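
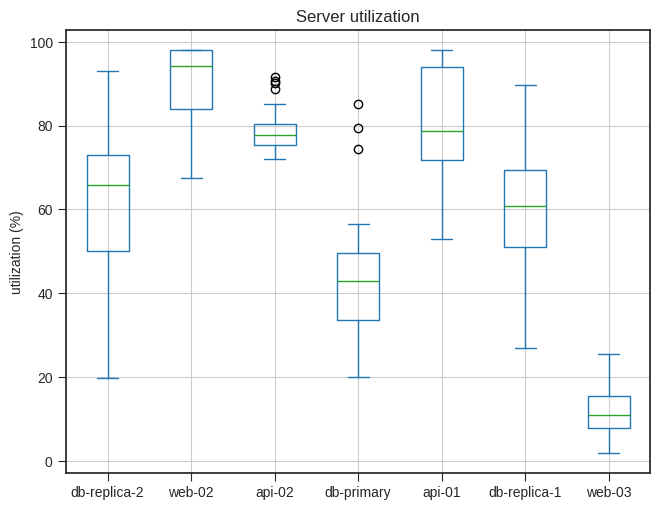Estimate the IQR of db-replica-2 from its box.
Q3 ≈ 70, Q1 ≈ 50; IQR ≈ 20.

≈ 20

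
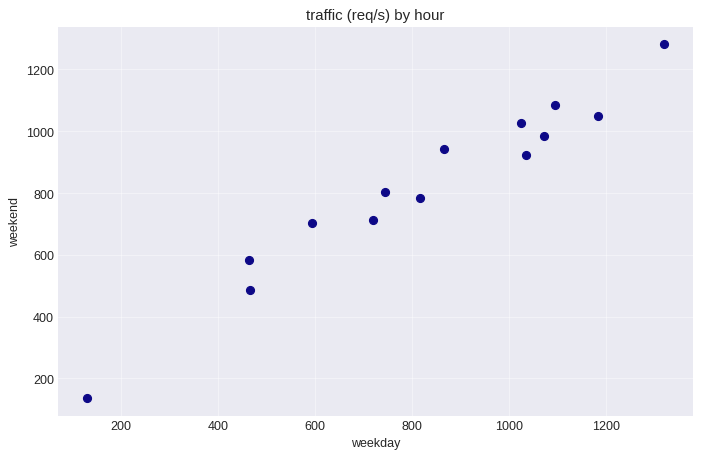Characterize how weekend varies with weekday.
Points are positively correlated; strong (|r| ≈ 1.0).

positive, strong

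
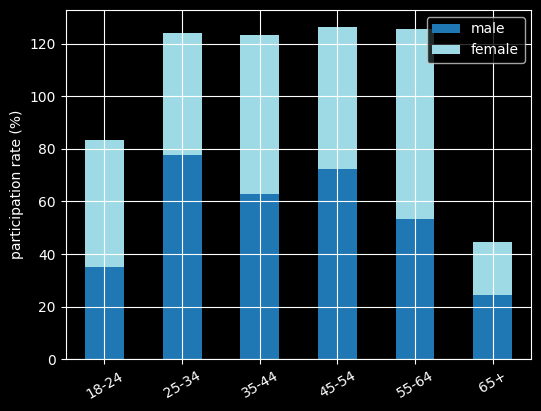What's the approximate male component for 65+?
≈ 20

male top ≈ 20, bottom ≈ 0; segment ≈ 20.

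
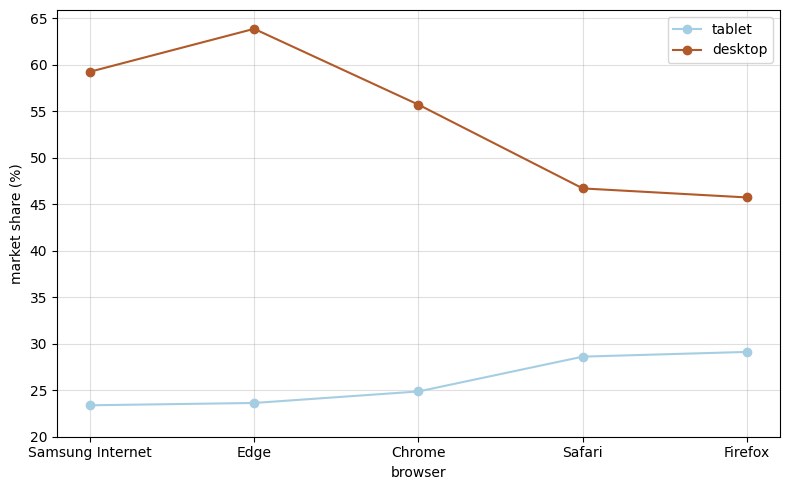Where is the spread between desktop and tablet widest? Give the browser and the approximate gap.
Edge, ≈ 40 %

Edge: desktop ≈ 65, tablet ≈ 25 → gap ≈ 40. Next-largest (Samsung Internet) is only ≈ 35.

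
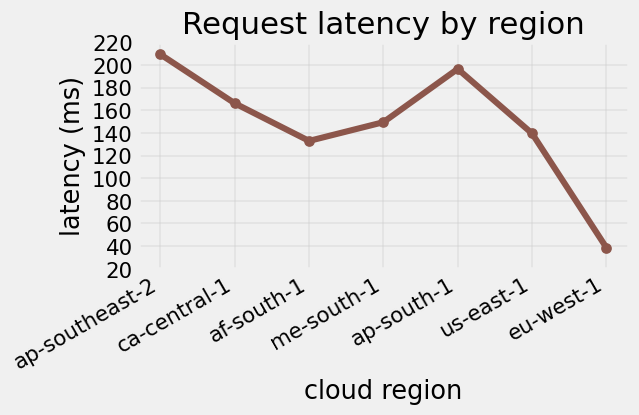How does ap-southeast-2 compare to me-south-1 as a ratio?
ap-southeast-2 ≈ 200, me-south-1 ≈ 140; 200/140 ≈ 1.43.

≈ 1.43×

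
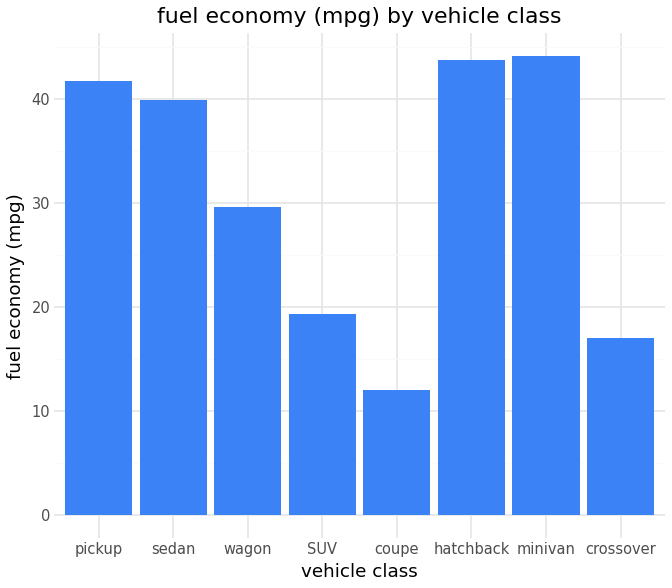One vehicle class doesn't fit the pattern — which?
coupe

coupe ≈ 10; the rest sit between ≈ 15 and ≈ 45.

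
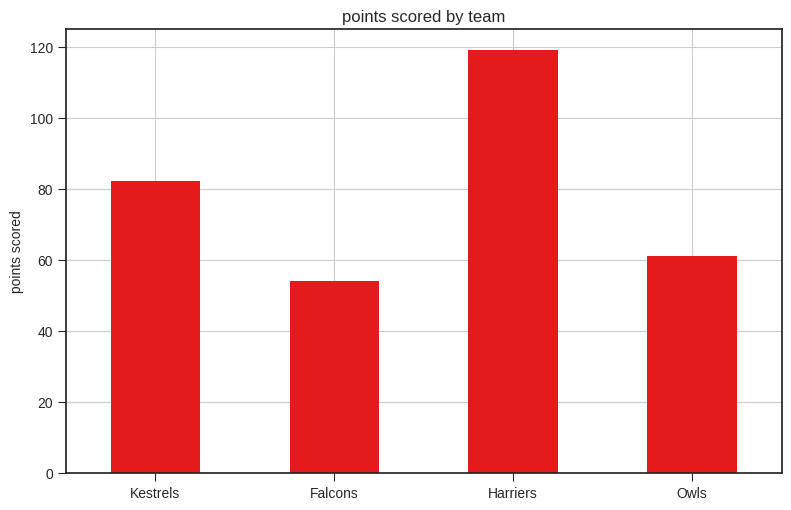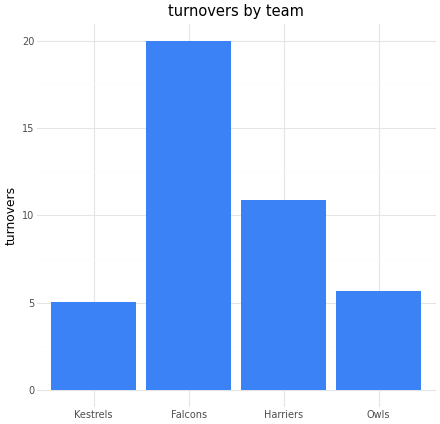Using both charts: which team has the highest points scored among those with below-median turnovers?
Kestrels

Chart 2 median turnovers ≈ 8; below-median teams: Kestrels, Owls. Among those, Kestrels has the highest points scored (≈ 80).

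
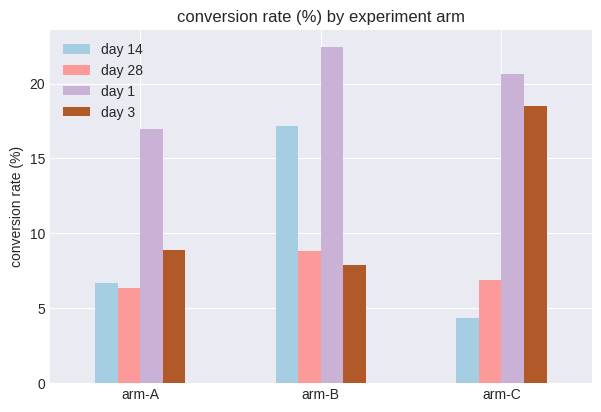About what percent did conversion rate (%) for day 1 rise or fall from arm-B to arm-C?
≈ -9.1%

arm-B ≈ 22, arm-C ≈ 20; (20 − 22) / 22 ≈ -9.1%.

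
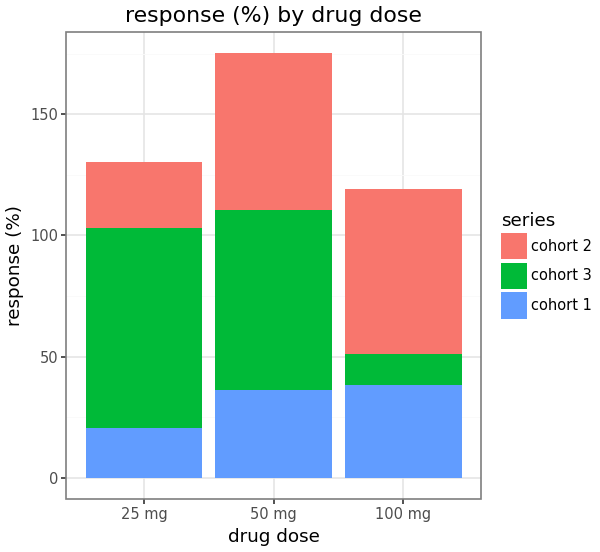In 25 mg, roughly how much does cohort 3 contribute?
≈ 80

cohort 3 top ≈ 100, bottom ≈ 20; segment ≈ 80.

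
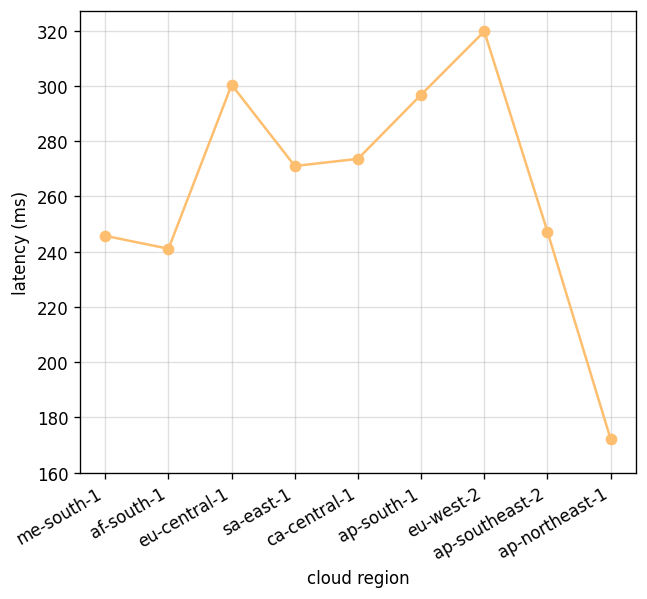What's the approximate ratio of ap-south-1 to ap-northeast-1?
≈ 1.67×

ap-south-1 ≈ 300, ap-northeast-1 ≈ 180; 300/180 ≈ 1.67.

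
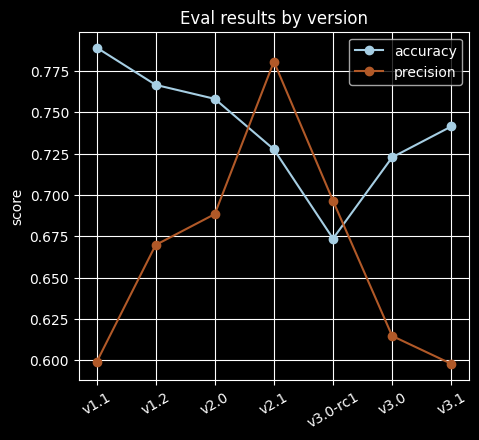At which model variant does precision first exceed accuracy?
v2.1

v2.0: precision ≈ 0.68 vs accuracy ≈ 0.76 (not yet); v2.1: precision ≈ 0.78 vs accuracy ≈ 0.72 (first crossover).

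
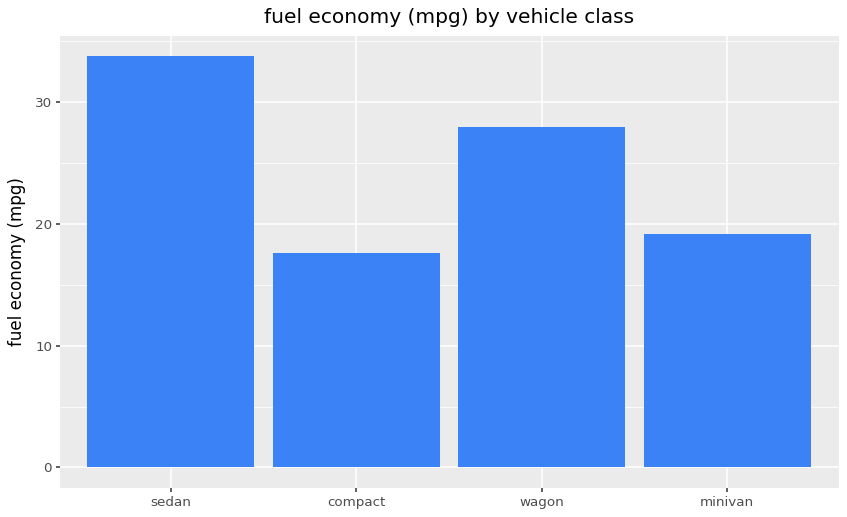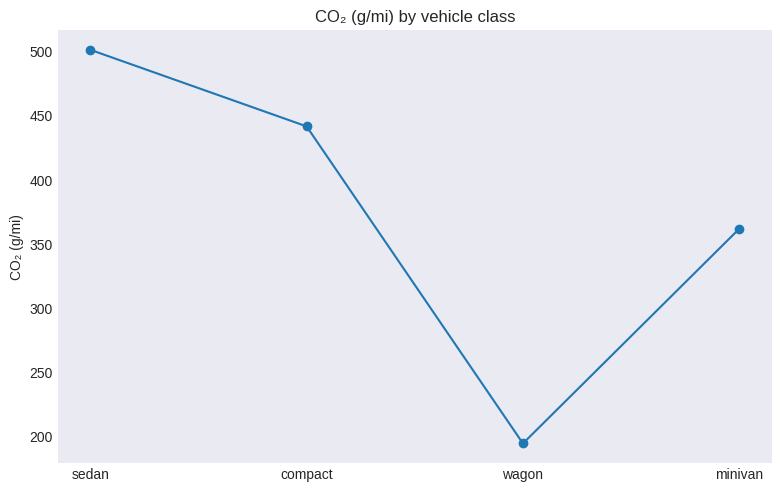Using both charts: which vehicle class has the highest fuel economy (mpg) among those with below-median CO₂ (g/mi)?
wagon

Chart 2 median CO₂ (g/mi) ≈ 400; below-median vehicle classes: wagon, minivan. Among those, wagon has the highest fuel economy (mpg) (≈ 30).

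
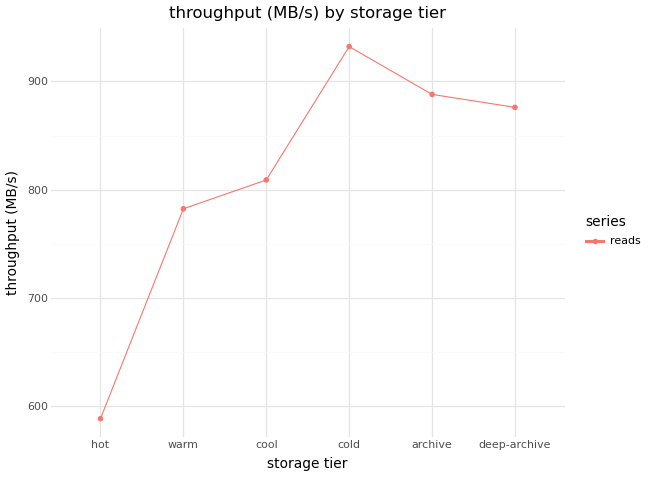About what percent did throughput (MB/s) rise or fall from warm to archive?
warm ≈ 800, archive ≈ 900; (900 − 800) / 800 ≈ +12.5%.

≈ +12.5%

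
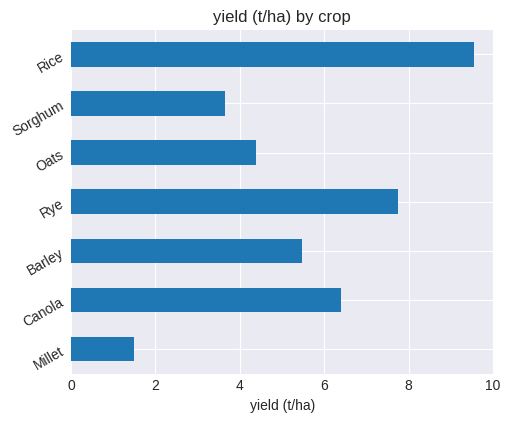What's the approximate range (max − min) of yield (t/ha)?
Max Rice ≈ 10, min Millet ≈ 1; range ≈ 9.

≈ 9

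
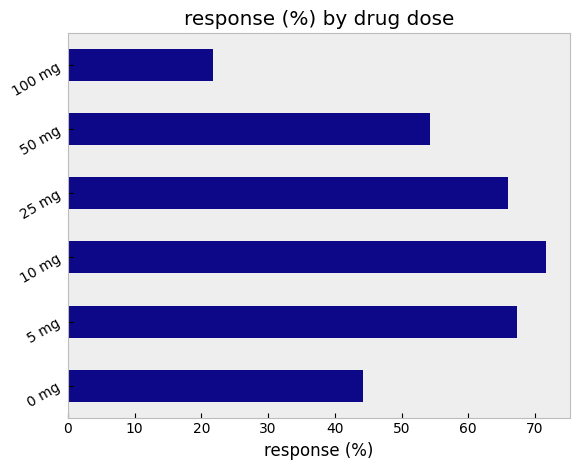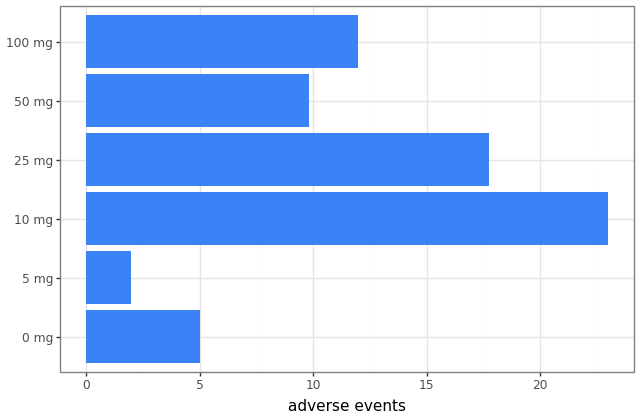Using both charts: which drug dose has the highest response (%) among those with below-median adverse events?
5 mg

Chart 2 median adverse events ≈ 10; below-median drug doses: 0 mg, 5 mg, 50 mg. Among those, 5 mg has the highest response (%) (≈ 70).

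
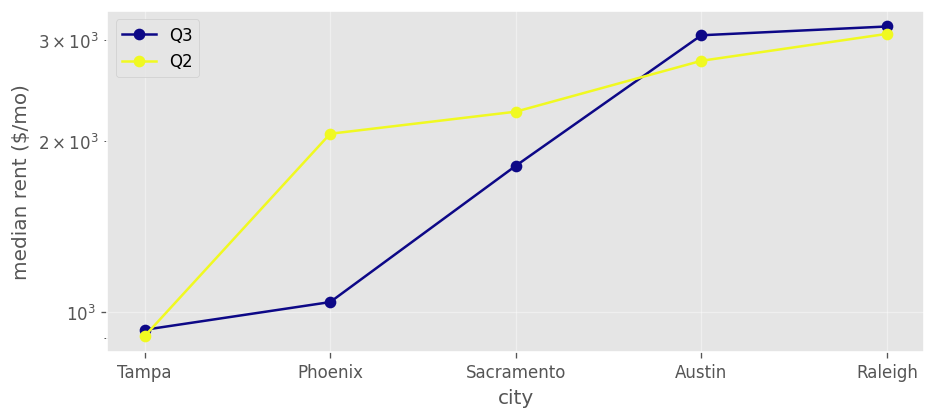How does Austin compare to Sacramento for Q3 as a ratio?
Austin ≈ 3000, Sacramento ≈ 1800; 3000/1800 ≈ 1.67.

≈ 1.67×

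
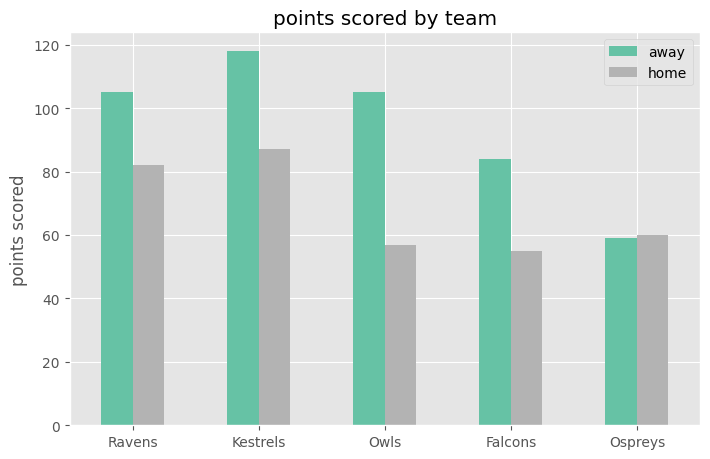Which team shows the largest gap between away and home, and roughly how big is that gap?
Owls: away ≈ 100, home ≈ 60 → gap ≈ 40. Next-largest (Kestrels) is only ≈ 30.

Owls, ≈ 40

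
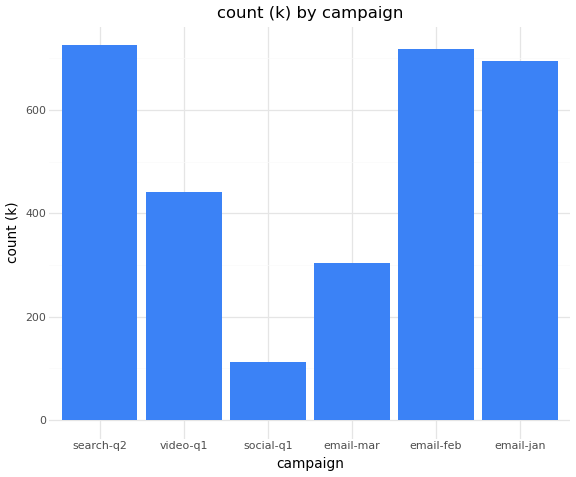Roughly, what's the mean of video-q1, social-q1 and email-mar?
≈ 267

(400 + 100 + 300) / 3 ≈ 267.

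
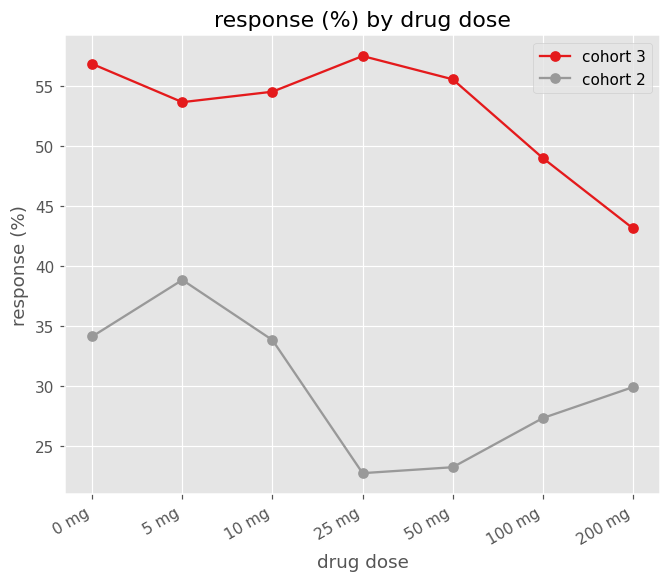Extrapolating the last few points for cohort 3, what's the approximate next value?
Last three: 55, 50, 45 → slope ≈ -5/step → next ≈ 40.

≈ 40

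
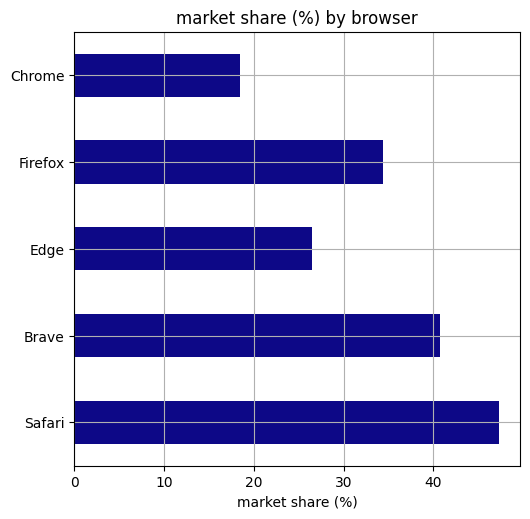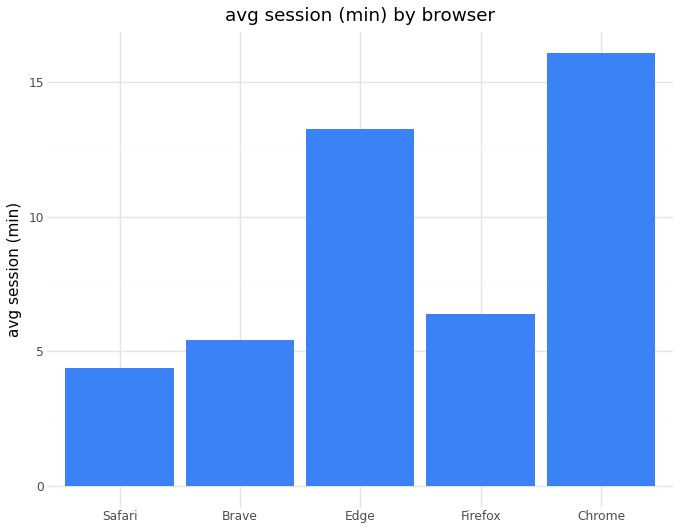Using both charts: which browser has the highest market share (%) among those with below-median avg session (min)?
Safari

Chart 2 median avg session (min) ≈ 6; below-median browsers: Safari, Brave. Among those, Safari has the highest market share (%) (≈ 45).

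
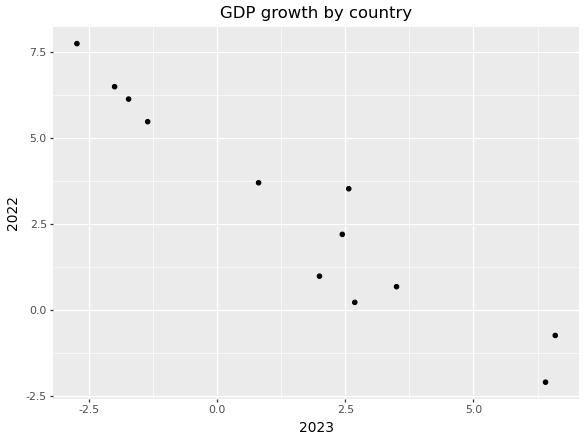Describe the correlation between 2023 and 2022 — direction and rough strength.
Points are negatively correlated; strong (|r| ≈ 1.0).

negative, strong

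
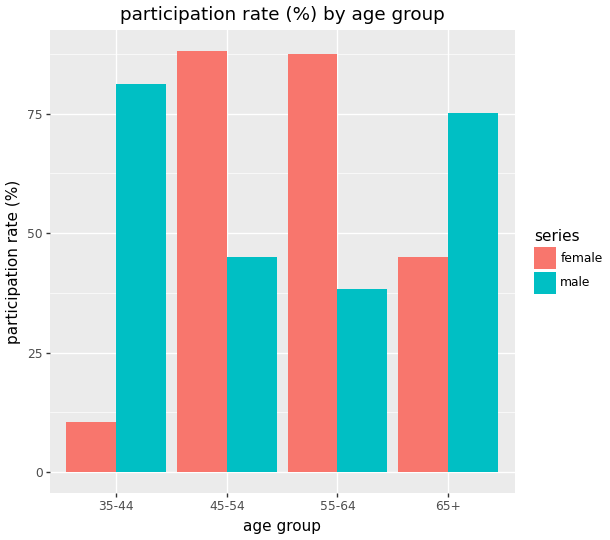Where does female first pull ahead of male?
45-54

35-44: female ≈ 10 vs male ≈ 80 (not yet); 45-54: female ≈ 90 vs male ≈ 40 (first crossover).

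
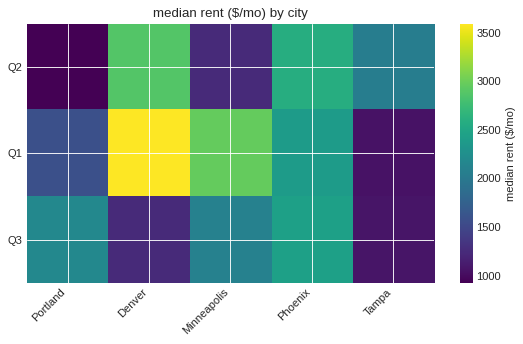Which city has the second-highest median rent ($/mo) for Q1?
Minneapolis

Top 3 for Q1: Denver ≈ 3500, Minneapolis ≈ 3000, Phoenix ≈ 2500.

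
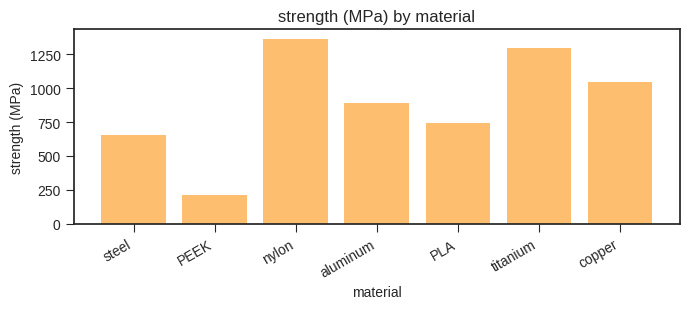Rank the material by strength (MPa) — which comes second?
Top 3: nylon ≈ 1400, titanium ≈ 1200, copper ≈ 1000.

titanium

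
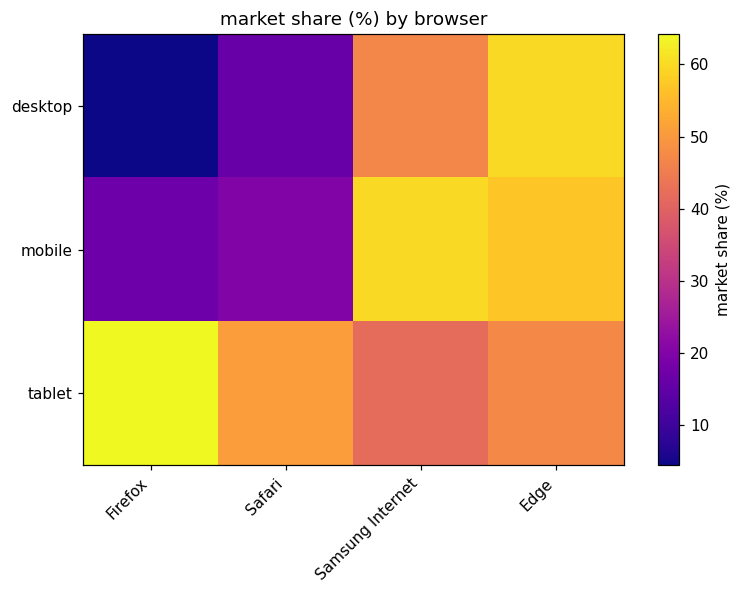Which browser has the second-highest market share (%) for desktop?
Samsung Internet

Top 3 for desktop: Edge ≈ 60, Samsung Internet ≈ 45, Safari ≈ 15.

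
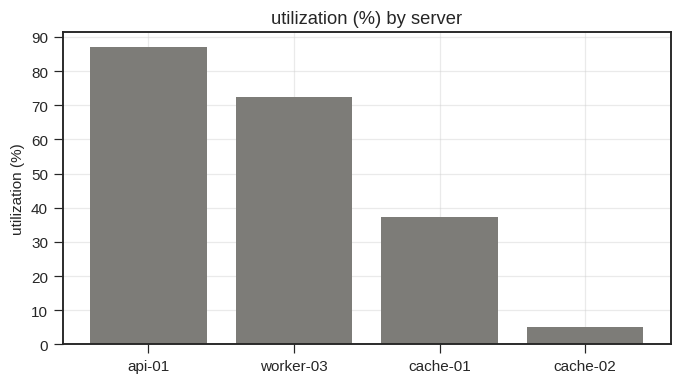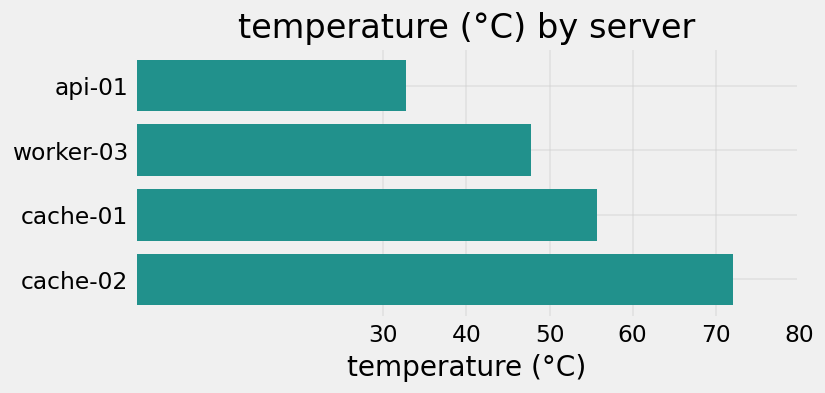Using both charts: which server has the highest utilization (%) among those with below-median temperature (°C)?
Chart 2 median temperature (°C) ≈ 50; below-median servers: api-01, worker-03. Among those, api-01 has the highest utilization (%) (≈ 90).

api-01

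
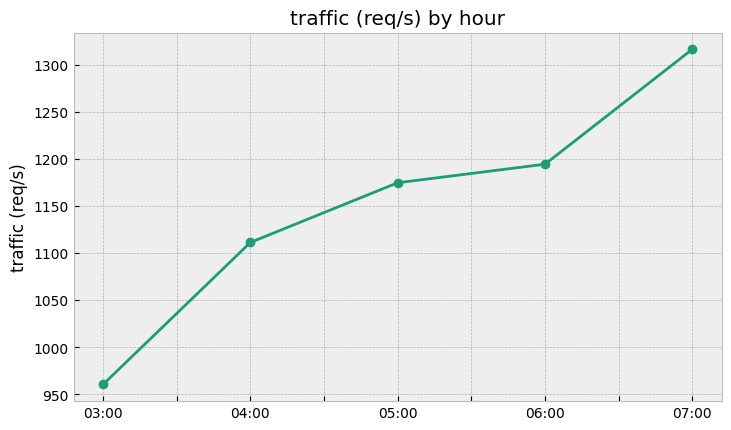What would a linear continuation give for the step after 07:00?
Last three: 1150, 1200, 1300 → slope ≈ 75/step → next ≈ 1375.

≈ 1375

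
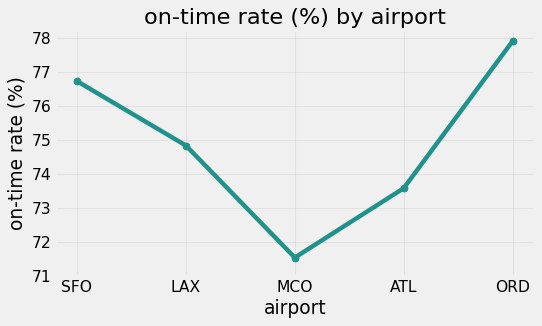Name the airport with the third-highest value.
LAX

Top 4: ORD ≈ 78, SFO ≈ 77, LAX ≈ 75, ATL ≈ 74.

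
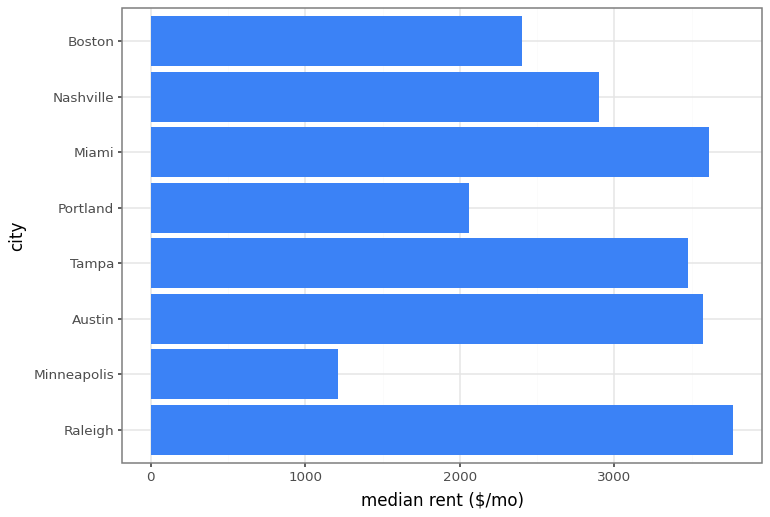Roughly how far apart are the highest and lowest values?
Max Raleigh ≈ 4000, min Minneapolis ≈ 1000; range ≈ 3000.

≈ 3000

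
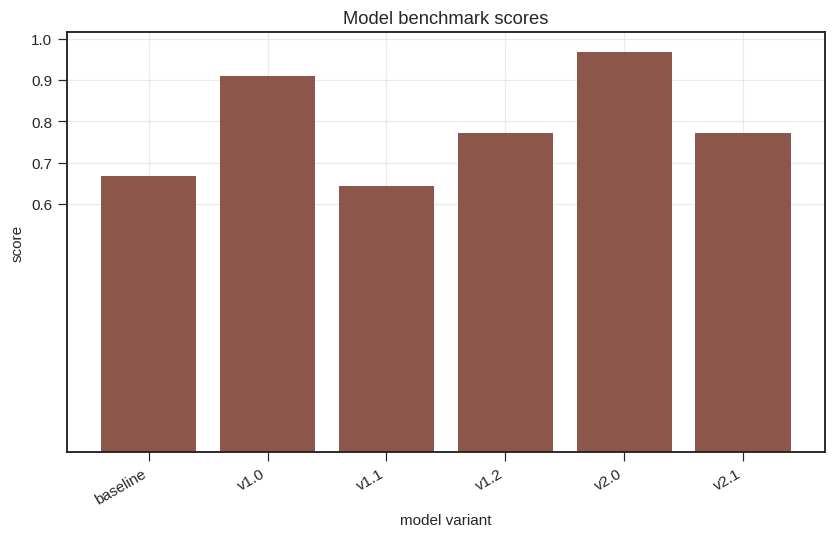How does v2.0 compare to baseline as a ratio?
≈ 1.43×

v2.0 ≈ 1.0, baseline ≈ 0.7; 1.0/0.7 ≈ 1.43.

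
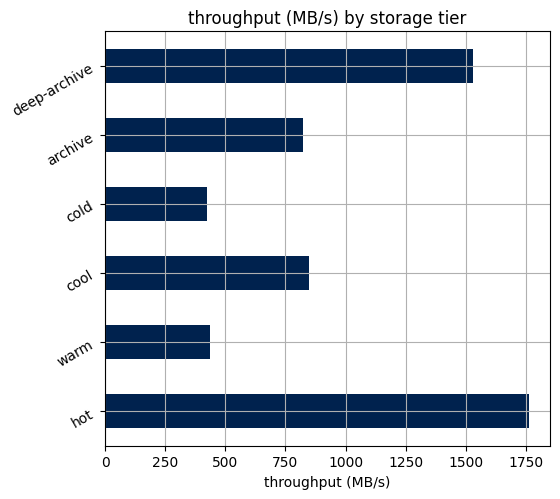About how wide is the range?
≈ 1400

Max hot ≈ 1800, min cold ≈ 400; range ≈ 1400.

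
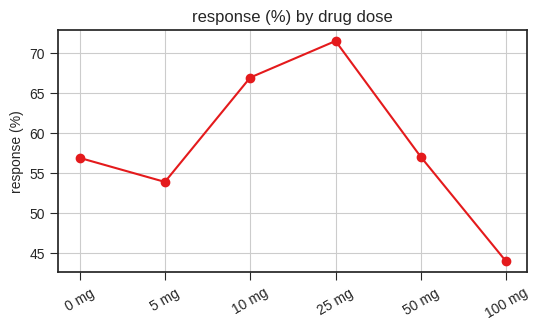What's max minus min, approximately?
Max 25 mg ≈ 70, min 100 mg ≈ 45; range ≈ 25.

≈ 25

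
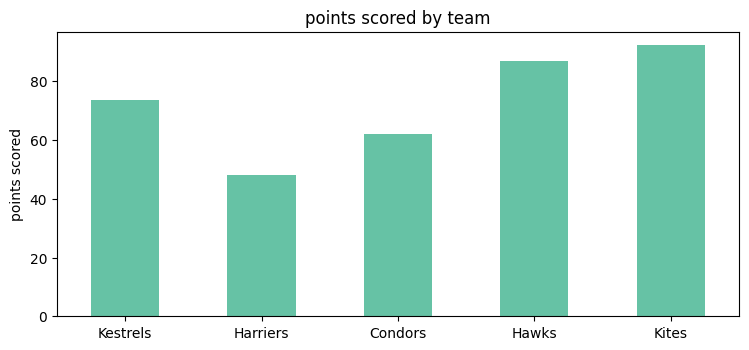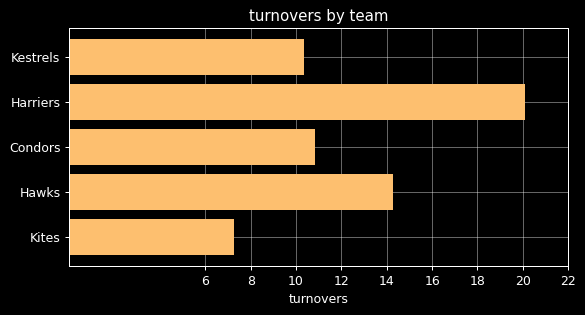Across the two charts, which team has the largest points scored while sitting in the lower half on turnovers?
Kites

Chart 2 median turnovers ≈ 10; below-median teams: Kestrels, Kites. Among those, Kites has the highest points scored (≈ 90).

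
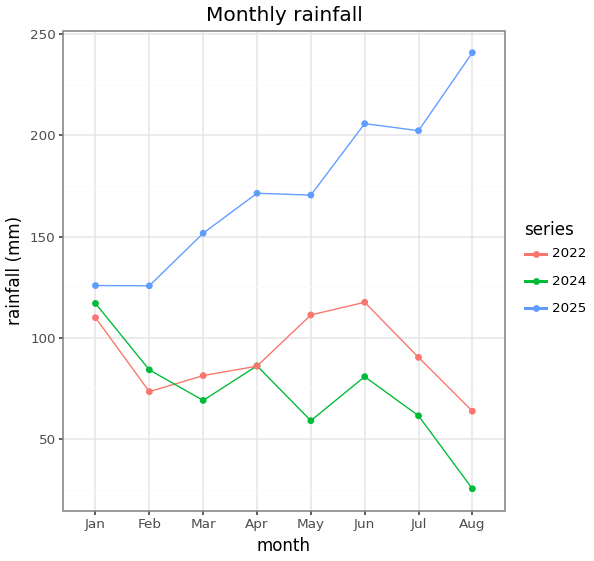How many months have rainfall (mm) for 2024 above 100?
1

Above 100: Jan.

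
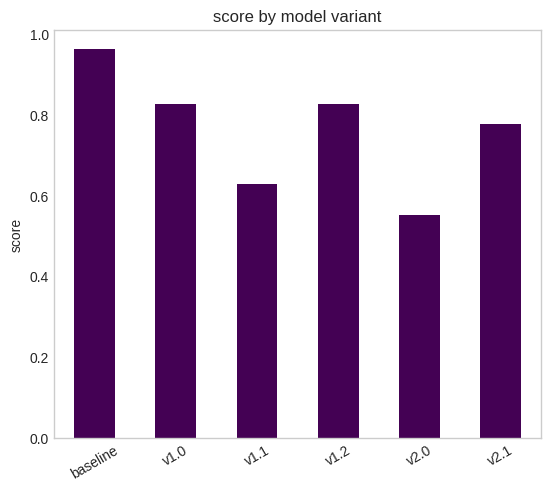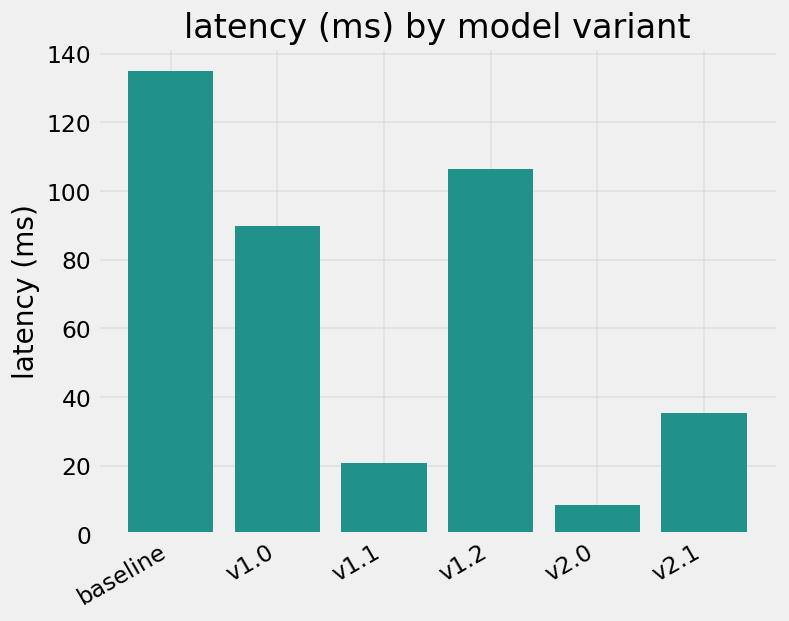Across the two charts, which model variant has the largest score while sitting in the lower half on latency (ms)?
v2.1

Chart 2 median latency (ms) ≈ 60; below-median model variants: v1.1, v2.0, v2.1. Among those, v2.1 has the highest score (≈ 0.8).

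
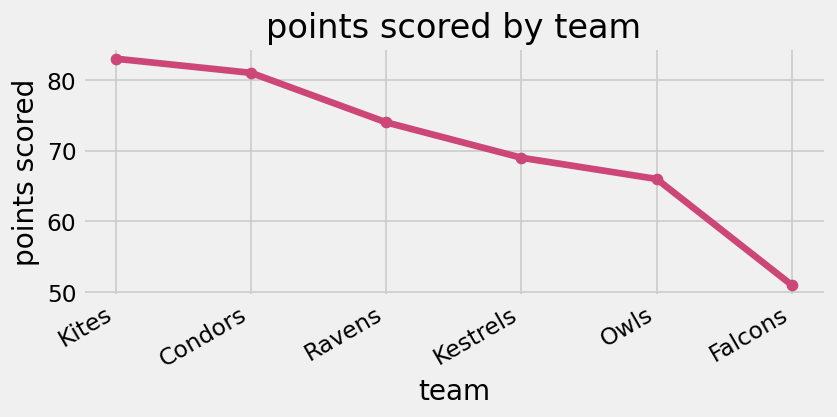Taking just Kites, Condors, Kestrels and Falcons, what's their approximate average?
≈ 71

(85 + 80 + 70 + 50) / 4 ≈ 71.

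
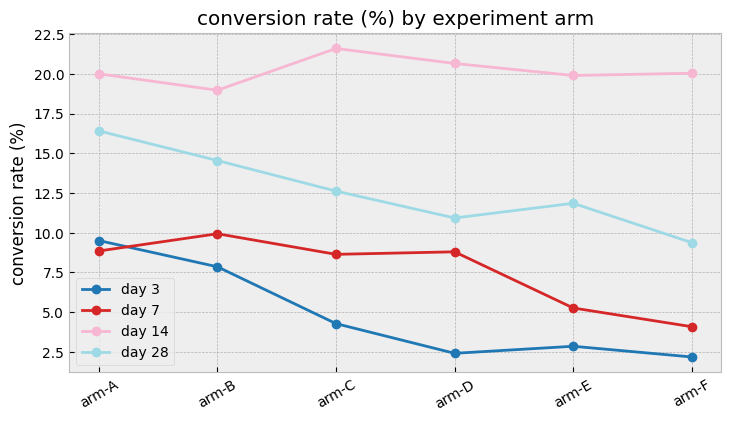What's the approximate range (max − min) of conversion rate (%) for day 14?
Max arm-C ≈ 22, min arm-B ≈ 18; range ≈ 4.

≈ 4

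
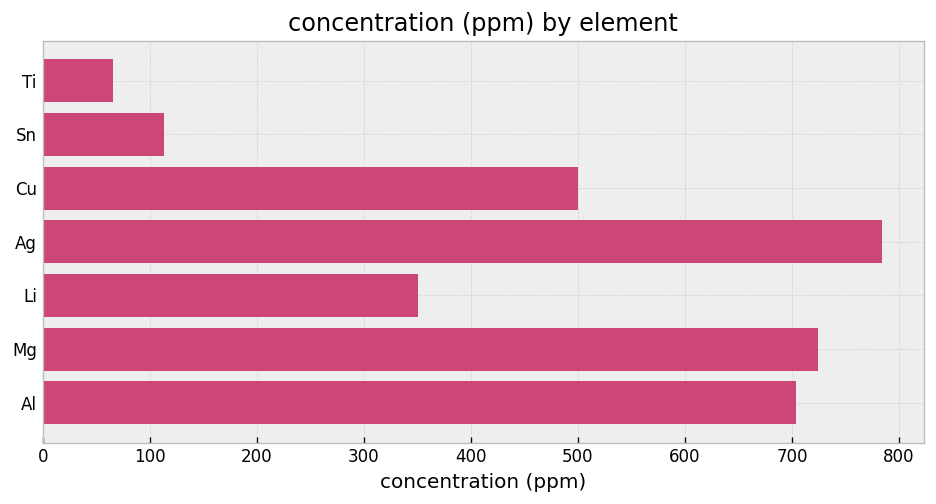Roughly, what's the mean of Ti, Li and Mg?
≈ 400

(100 + 400 + 700) / 3 ≈ 400.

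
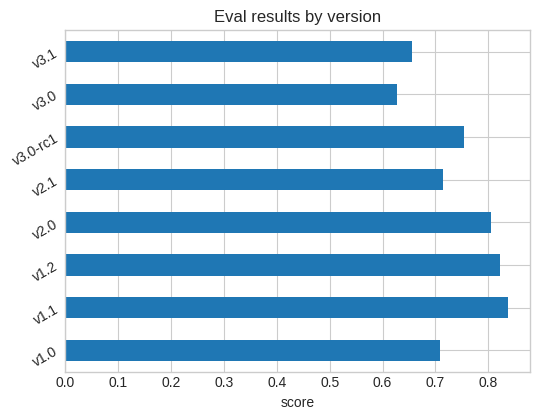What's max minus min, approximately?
≈ 0.2

Max v1.1 ≈ 0.8, min v3.0 ≈ 0.6; range ≈ 0.2.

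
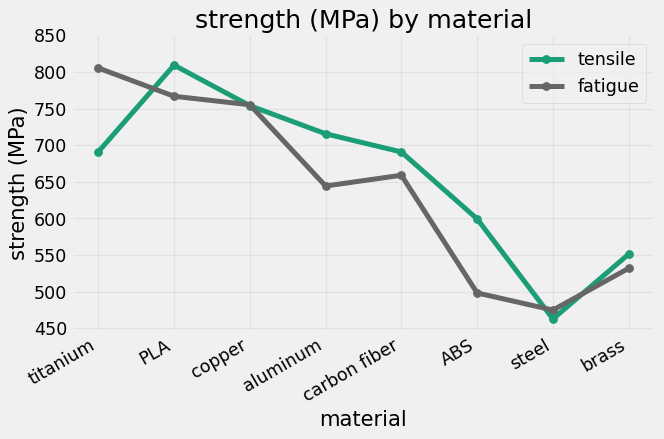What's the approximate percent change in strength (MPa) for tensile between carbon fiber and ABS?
≈ -14.3%

carbon fiber ≈ 700, ABS ≈ 600; (600 − 700) / 700 ≈ -14.3%.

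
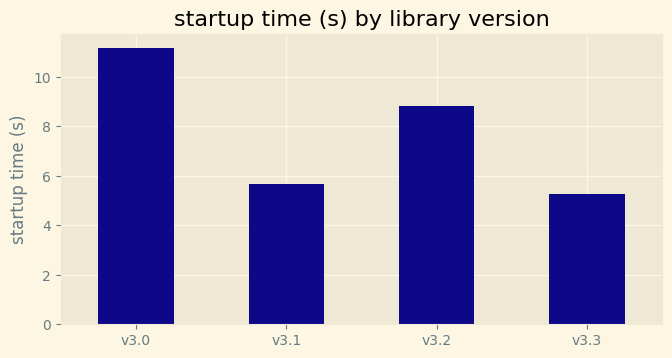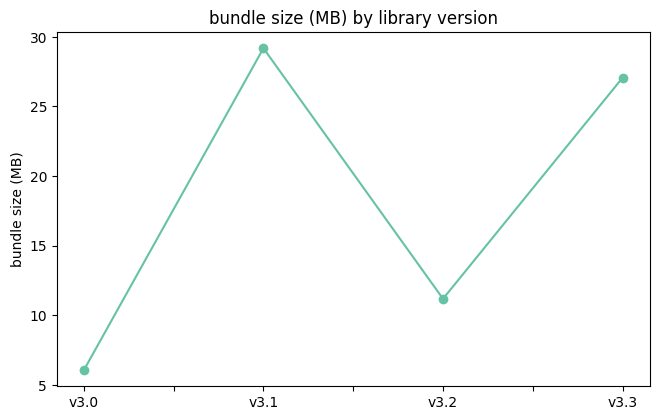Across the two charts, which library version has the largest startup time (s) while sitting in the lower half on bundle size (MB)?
Chart 2 median bundle size (MB) ≈ 20; below-median library versions: v3.0, v3.2. Among those, v3.0 has the highest startup time (s) (≈ 12).

v3.0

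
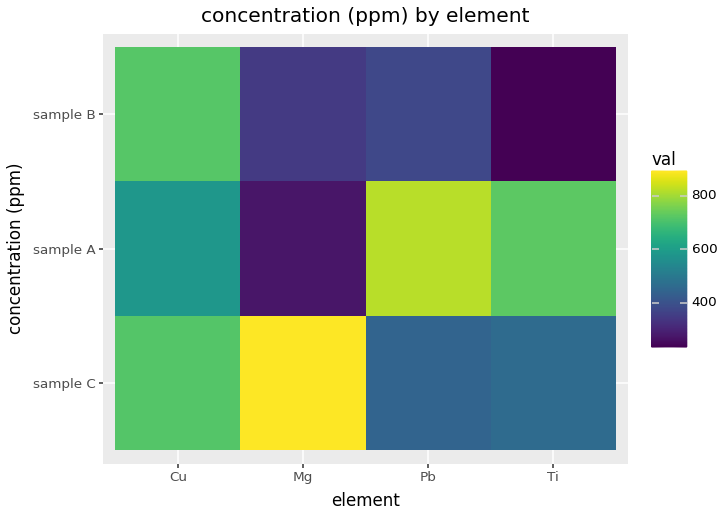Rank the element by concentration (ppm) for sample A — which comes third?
Cu

Top 4 for sample A: Pb ≈ 800, Ti ≈ 700, Cu ≈ 600, Mg ≈ 300.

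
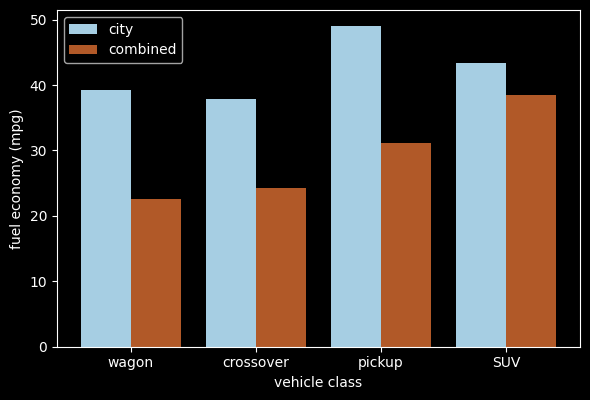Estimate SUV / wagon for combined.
SUV ≈ 40, wagon ≈ 25; 40/25 ≈ 1.6.

≈ 1.6×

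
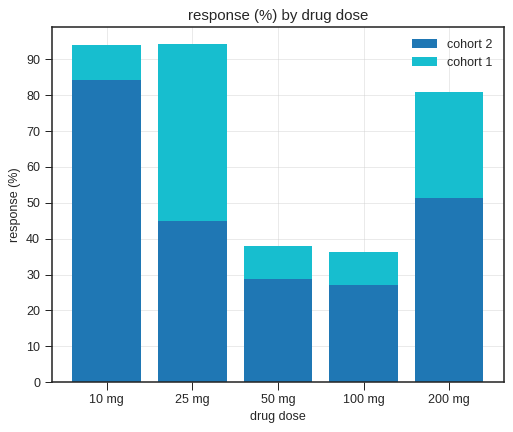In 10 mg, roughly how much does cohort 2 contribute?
≈ 80

cohort 2 top ≈ 80, bottom ≈ 0; segment ≈ 80.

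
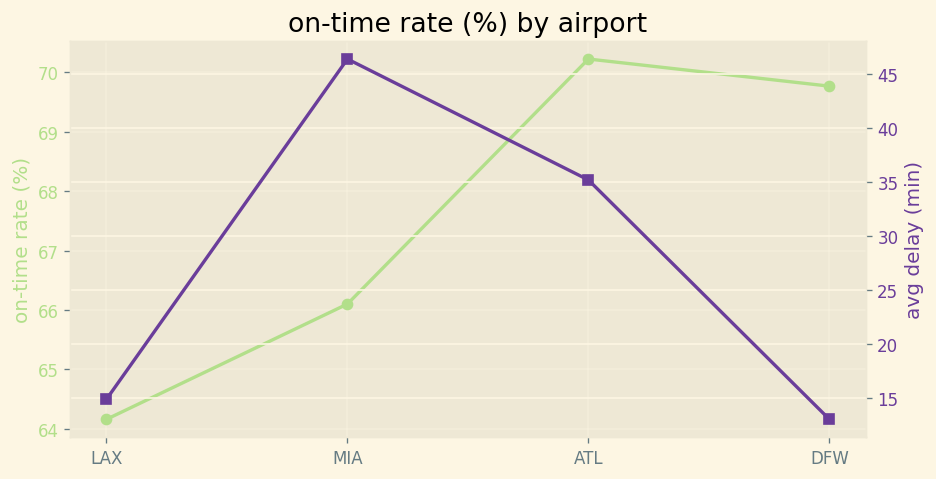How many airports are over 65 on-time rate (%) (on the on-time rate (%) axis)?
Above 65: MIA, ATL, DFW.

3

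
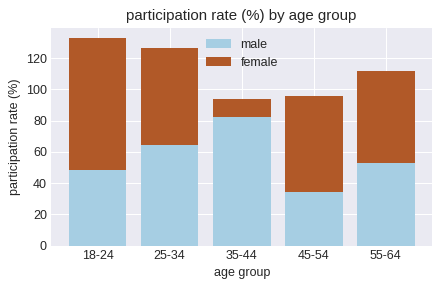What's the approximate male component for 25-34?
male top ≈ 60, bottom ≈ 0; segment ≈ 60.

≈ 60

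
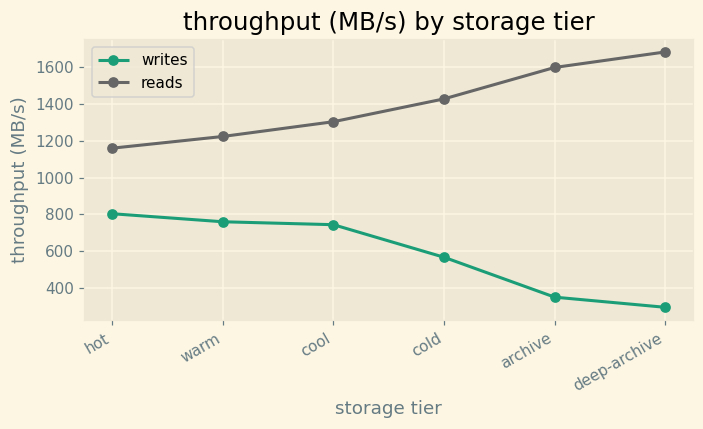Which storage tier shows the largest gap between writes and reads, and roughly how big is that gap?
deep-archive: writes ≈ 200, reads ≈ 1600 → gap ≈ 1400. Next-largest (archive) is only ≈ 1200.

deep-archive, ≈ 1400 MB/s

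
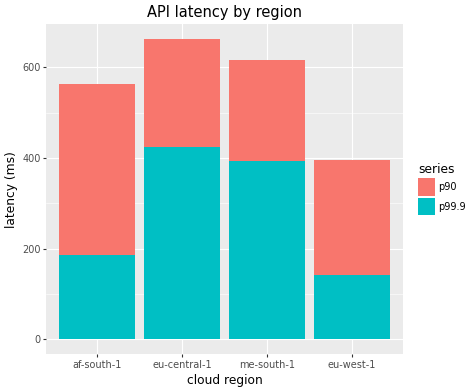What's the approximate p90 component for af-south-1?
p90 top ≈ 600, bottom ≈ 200; segment ≈ 400.

≈ 400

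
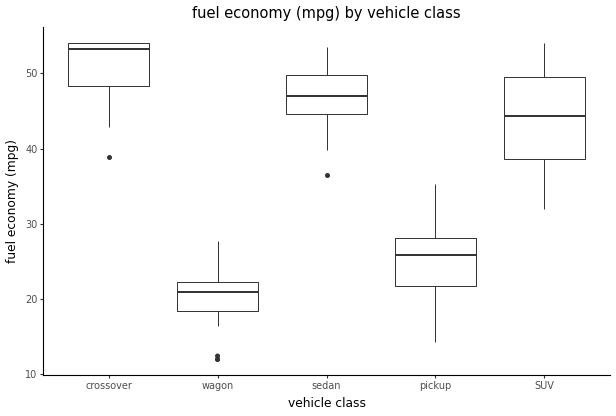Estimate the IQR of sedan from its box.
Q3 ≈ 50, Q1 ≈ 45; IQR ≈ 5.

≈ 5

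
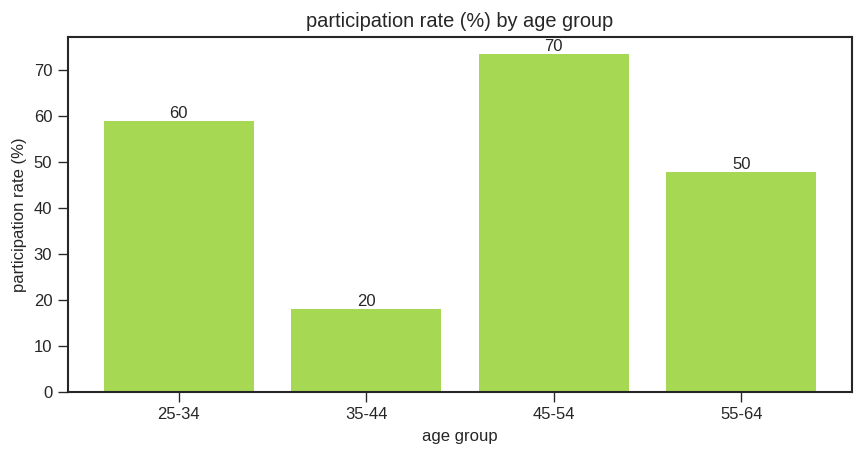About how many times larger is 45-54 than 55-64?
45-54 ≈ 70, 55-64 ≈ 50; 70/50 ≈ 1.4.

≈ 1.4×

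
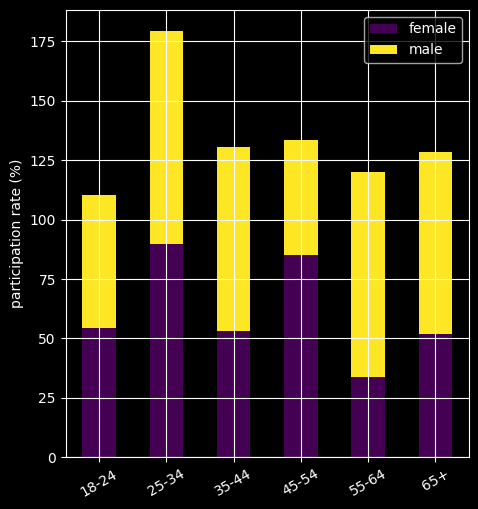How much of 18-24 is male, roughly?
≈ 60

male top ≈ 120, bottom ≈ 60; segment ≈ 60.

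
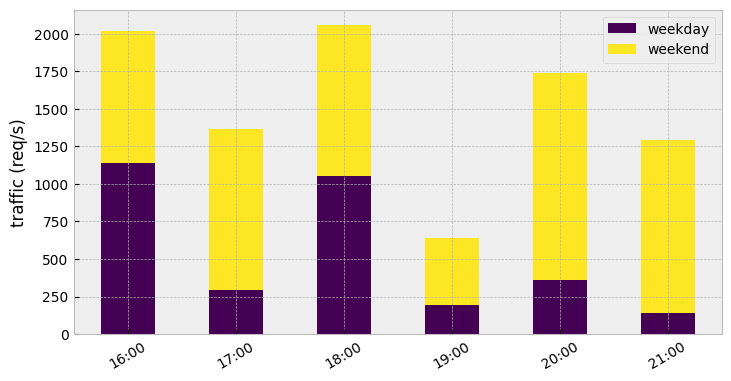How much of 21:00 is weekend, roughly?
≈ 1000

weekend top ≈ 1200, bottom ≈ 200; segment ≈ 1000.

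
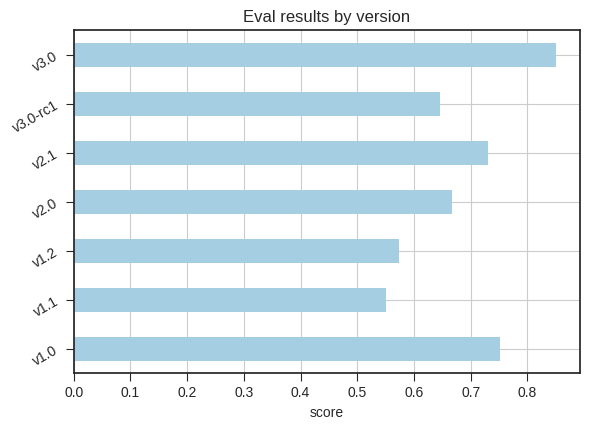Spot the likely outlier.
v3.0

v3.0 ≈ 0.9; the rest sit between ≈ 0.6 and ≈ 0.8.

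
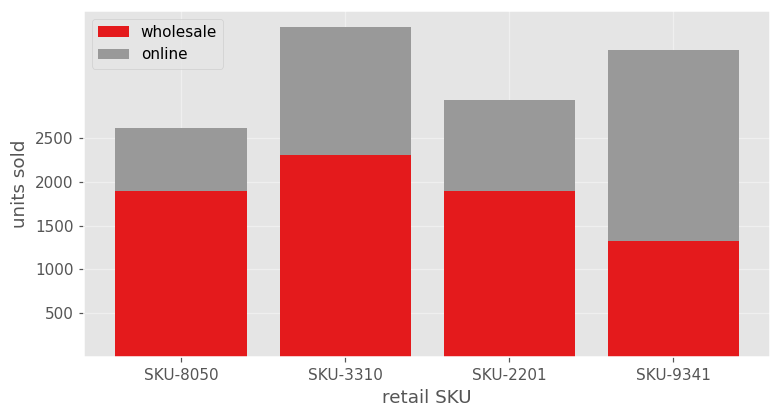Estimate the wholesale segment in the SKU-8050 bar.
wholesale top ≈ 2000, bottom ≈ 0; segment ≈ 2000.

≈ 2000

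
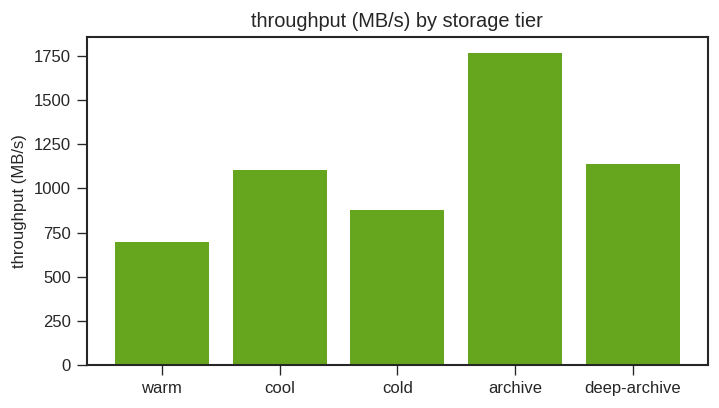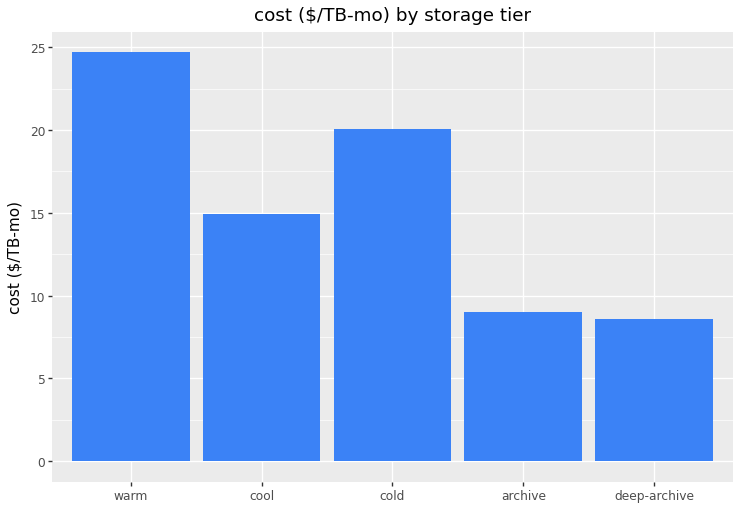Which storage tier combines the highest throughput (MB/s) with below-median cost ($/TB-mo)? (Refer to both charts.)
Chart 2 median cost ($/TB-mo) ≈ 15; below-median storage tiers: archive, deep-archive. Among those, archive has the highest throughput (MB/s) (≈ 1800).

archive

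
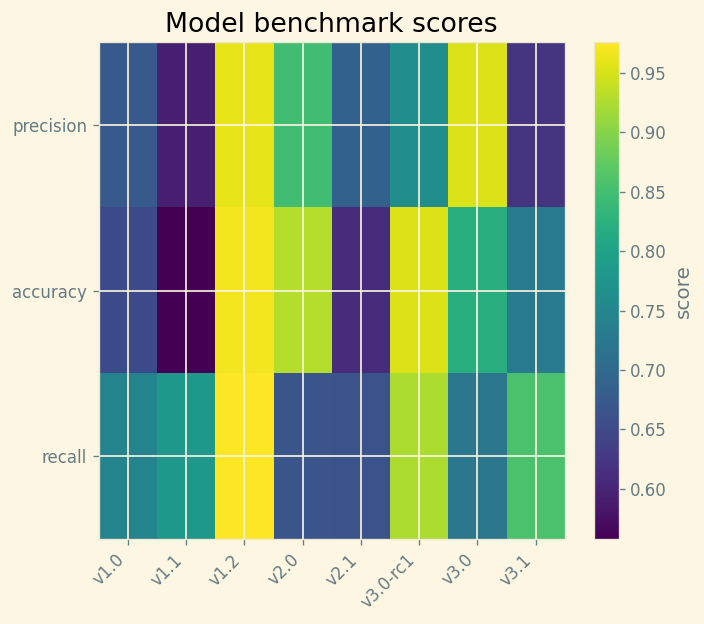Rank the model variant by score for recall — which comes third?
Top 4 for recall: v1.2 ≈ 1.00, v3.0-rc1 ≈ 0.90, v3.1 ≈ 0.85, v1.1 ≈ 0.80.

v3.1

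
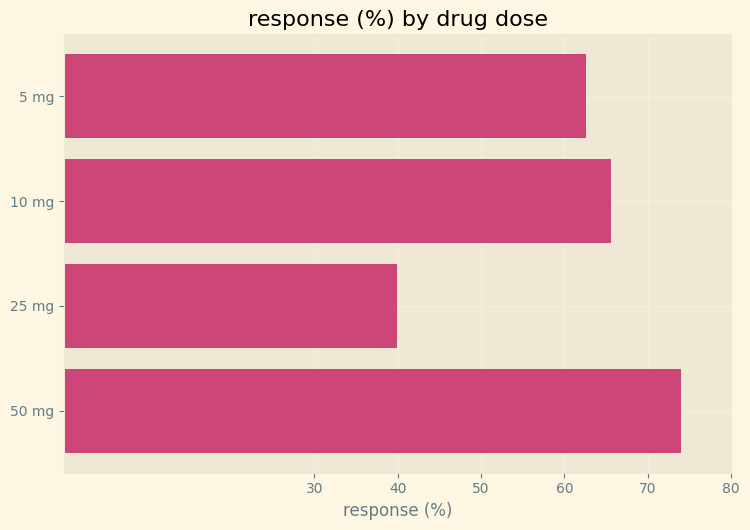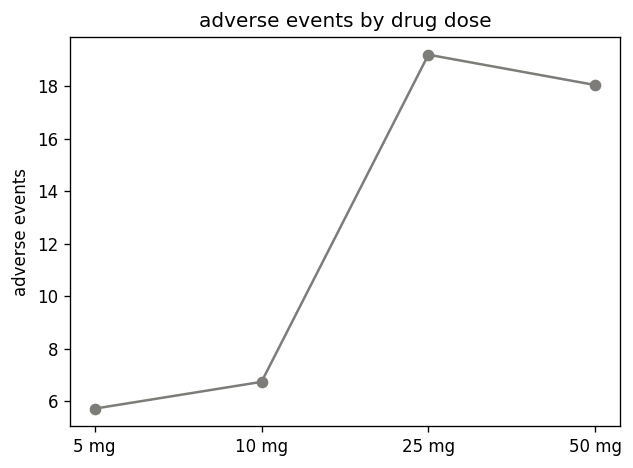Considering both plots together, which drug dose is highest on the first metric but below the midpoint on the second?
10 mg

Chart 2 median adverse events ≈ 12; below-median drug doses: 5 mg, 10 mg. Among those, 10 mg has the highest response (%) (≈ 70).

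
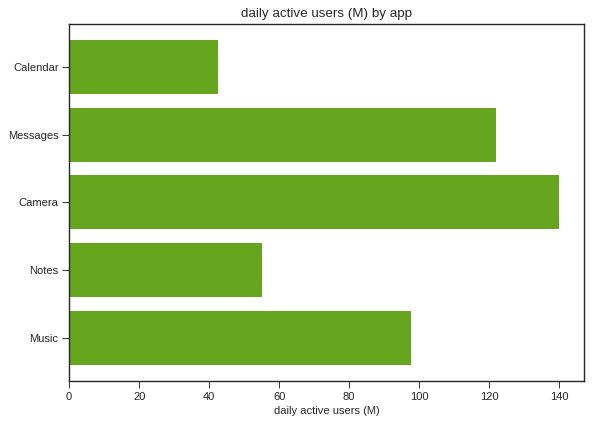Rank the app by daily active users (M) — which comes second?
Top 3: Camera ≈ 140, Messages ≈ 120, Music ≈ 100.

Messages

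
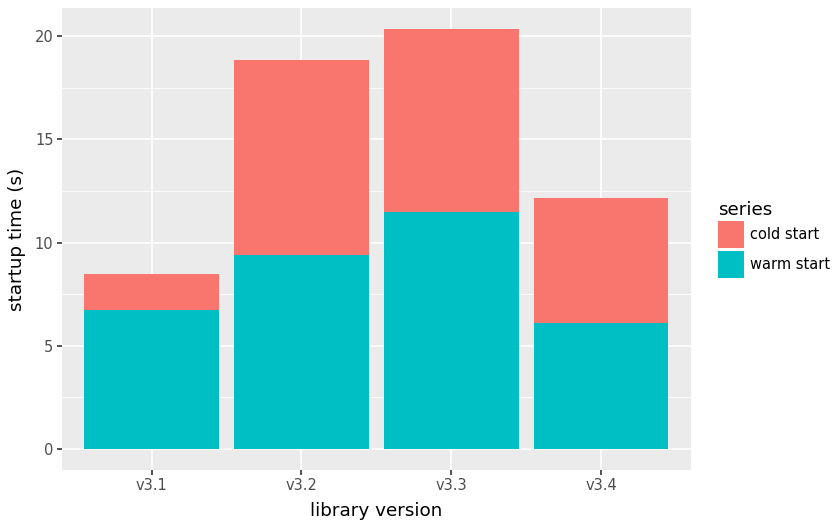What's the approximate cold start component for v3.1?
cold start top ≈ 8, bottom ≈ 6; segment ≈ 2.

≈ 2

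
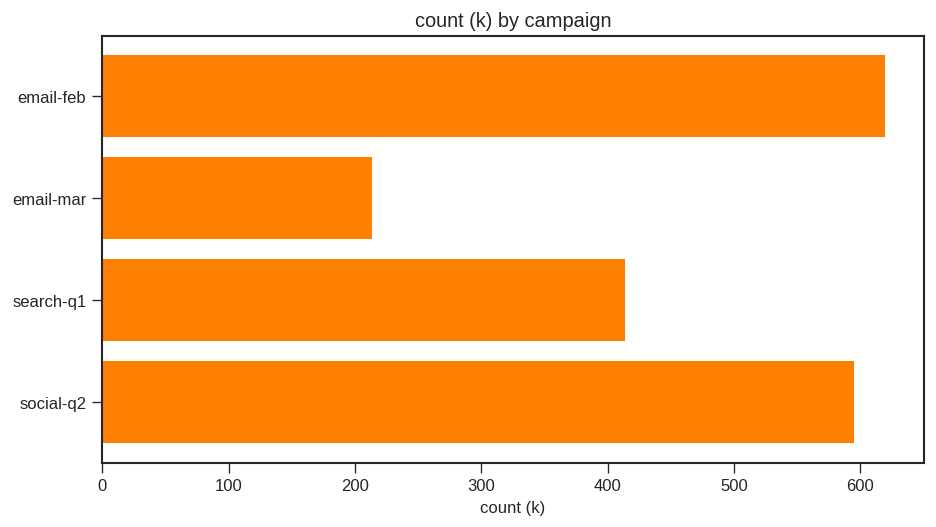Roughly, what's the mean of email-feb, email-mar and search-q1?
(600 + 200 + 400) / 3 ≈ 400.

≈ 400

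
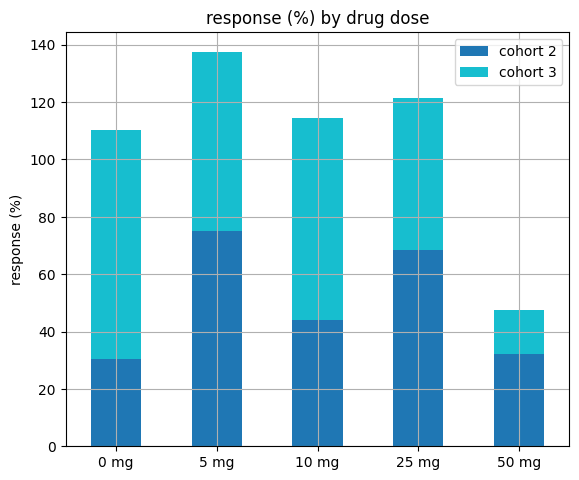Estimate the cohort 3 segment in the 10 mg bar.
cohort 3 top ≈ 120, bottom ≈ 40; segment ≈ 80.

≈ 80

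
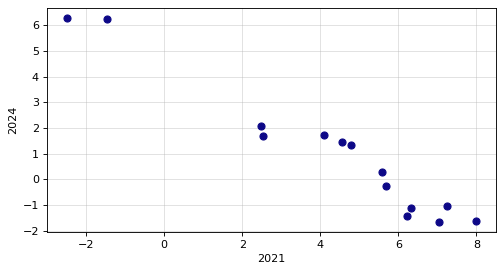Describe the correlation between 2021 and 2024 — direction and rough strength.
negative, strong

Points are negatively correlated; strong (|r| ≈ 1.0).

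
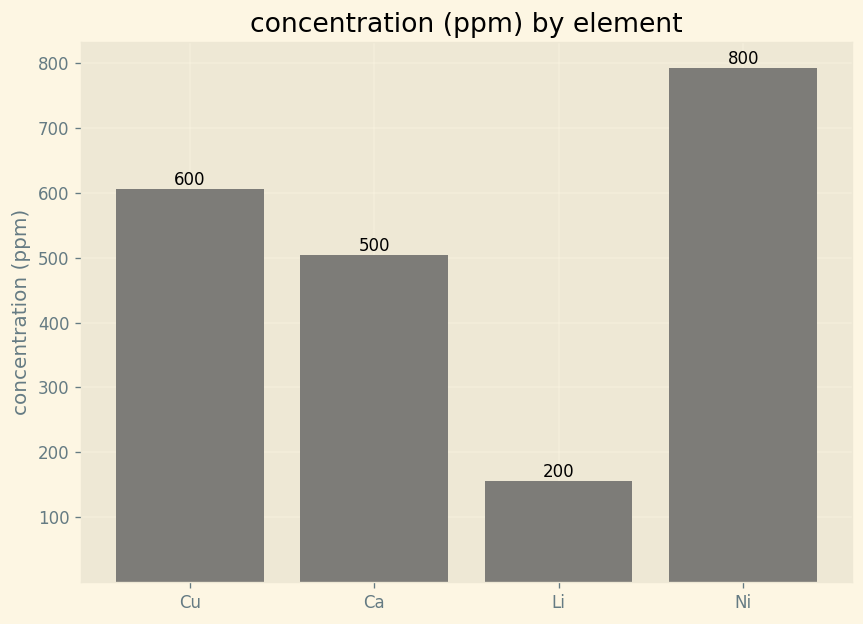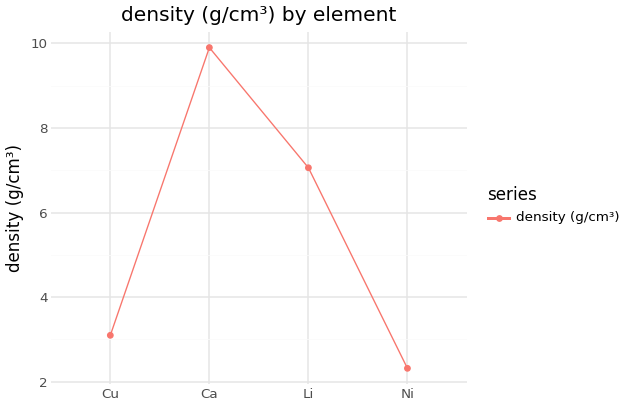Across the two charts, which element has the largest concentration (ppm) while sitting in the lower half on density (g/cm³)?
Chart 2 median density (g/cm³) ≈ 5; below-median elements: Cu, Ni. Among those, Ni has the highest concentration (ppm) (≈ 800).

Ni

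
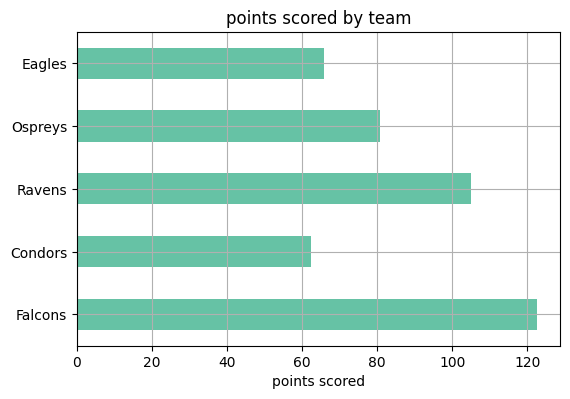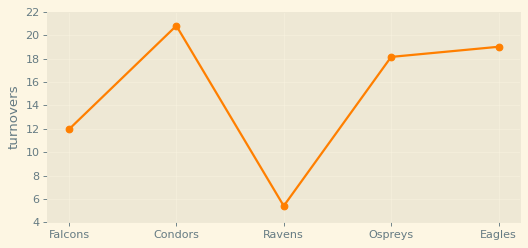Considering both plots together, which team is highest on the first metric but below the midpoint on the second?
Chart 2 median turnovers ≈ 18; below-median teams: Falcons, Ravens. Among those, Falcons has the highest points scored (≈ 120).

Falcons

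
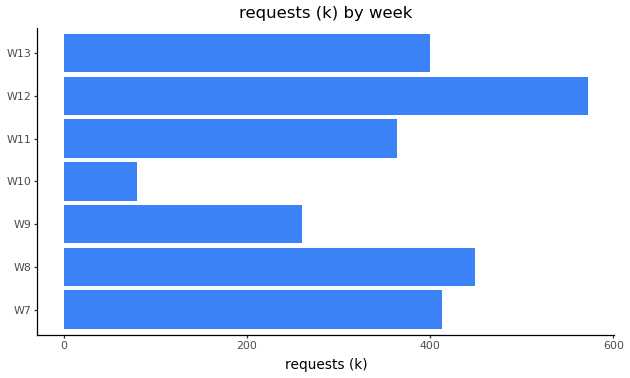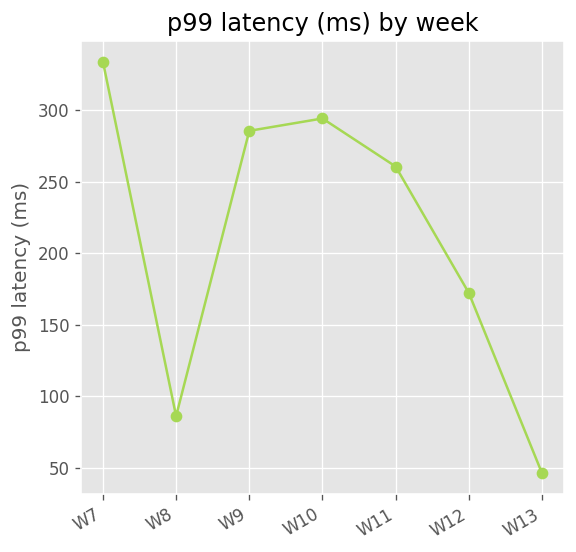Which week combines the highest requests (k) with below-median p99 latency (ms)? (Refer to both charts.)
Chart 2 median p99 latency (ms) ≈ 250; below-median weeks: W8, W12, W13. Among those, W12 has the highest requests (k) (≈ 600).

W12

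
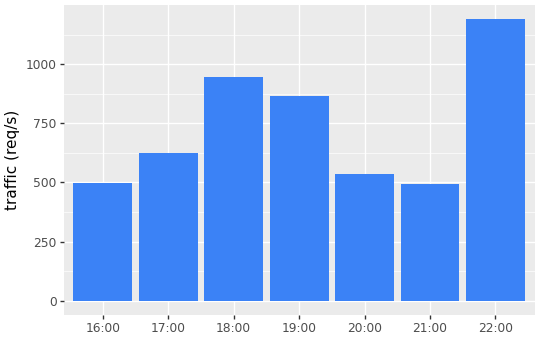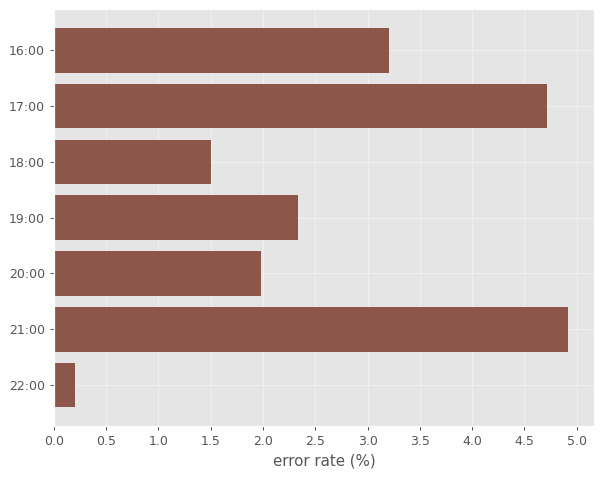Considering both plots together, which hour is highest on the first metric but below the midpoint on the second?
22:00

Chart 2 median error rate (%) ≈ 2.5; below-median hours: 18:00, 20:00, 22:00. Among those, 22:00 has the highest traffic (req/s) (≈ 1200).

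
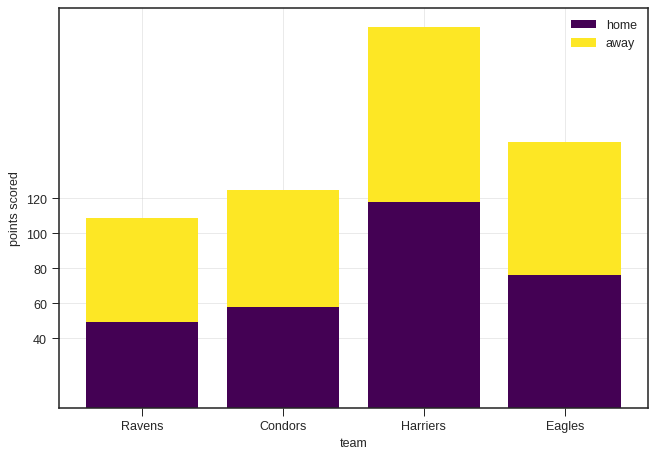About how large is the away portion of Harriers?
≈ 100

away top ≈ 220, bottom ≈ 120; segment ≈ 100.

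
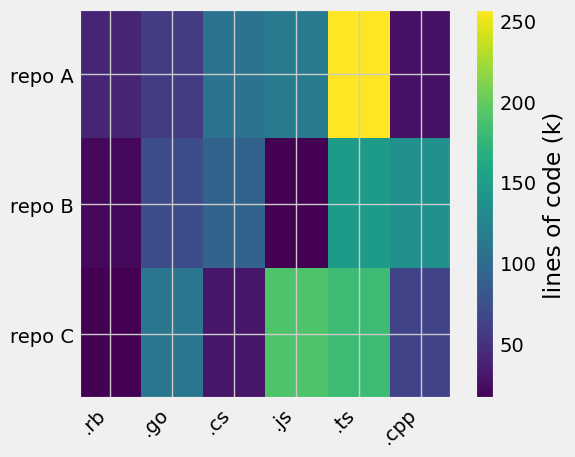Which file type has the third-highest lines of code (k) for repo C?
.go

Top 4 for repo C: .js ≈ 200, .ts ≈ 175, .go ≈ 100, .cpp ≈ 75.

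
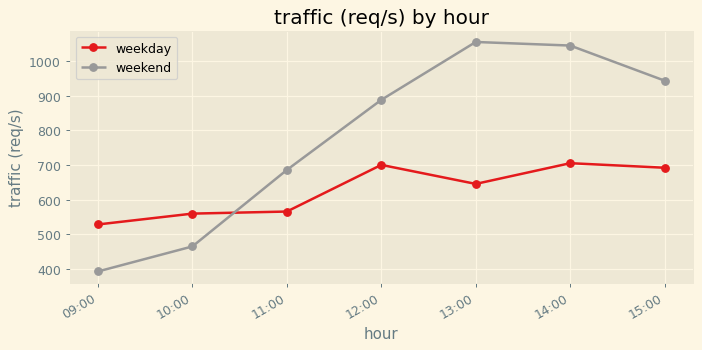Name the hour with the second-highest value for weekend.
Top 3 for weekend: 13:00 ≈ 1100, 14:00 ≈ 1000, 15:00 ≈ 900.

14:00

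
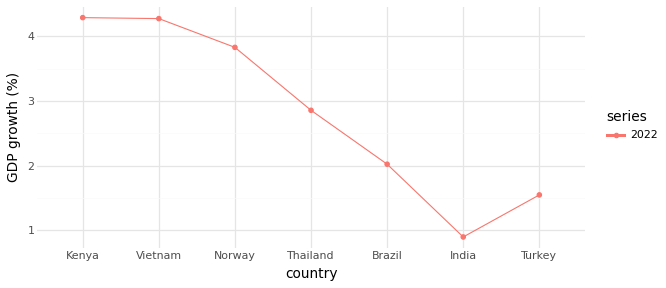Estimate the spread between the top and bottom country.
≈ 3.5

Max Kenya ≈ 4.5, min India ≈ 1.0; range ≈ 3.5.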